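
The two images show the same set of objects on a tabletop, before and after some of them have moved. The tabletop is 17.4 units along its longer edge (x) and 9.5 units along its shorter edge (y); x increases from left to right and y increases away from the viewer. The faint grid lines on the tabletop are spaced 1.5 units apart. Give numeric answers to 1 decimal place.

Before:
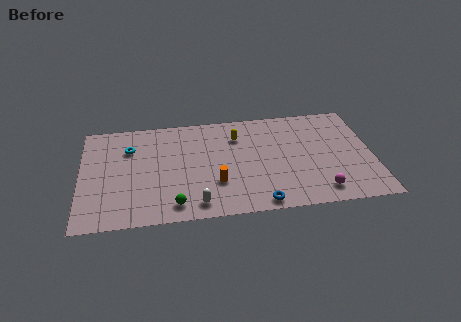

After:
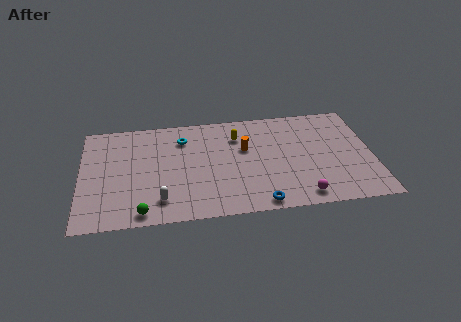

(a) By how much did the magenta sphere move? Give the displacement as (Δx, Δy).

(-1.1, -0.3)

The magenta sphere was at about (14.1, 1.5) and moved to about (13.0, 1.2).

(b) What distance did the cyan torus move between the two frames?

3.2

The cyan torus moved from about (2.9, 6.8) to (6.1, 7.3), a distance of √(3.2² + 0.5²) ≈ 3.2.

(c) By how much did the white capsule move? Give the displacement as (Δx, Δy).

(-2.1, 0.6)

From the two frames, the white capsule sits at roughly (6.8, 1.3) before and (4.7, 1.9) after.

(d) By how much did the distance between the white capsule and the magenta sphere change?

+1.0

They were about 7.3 units apart before and 8.3 after — 1.0 units further apart.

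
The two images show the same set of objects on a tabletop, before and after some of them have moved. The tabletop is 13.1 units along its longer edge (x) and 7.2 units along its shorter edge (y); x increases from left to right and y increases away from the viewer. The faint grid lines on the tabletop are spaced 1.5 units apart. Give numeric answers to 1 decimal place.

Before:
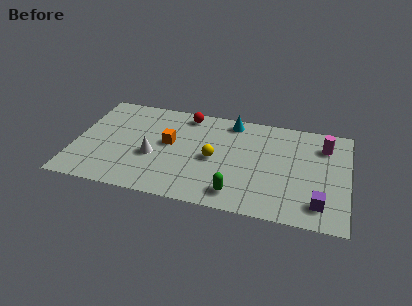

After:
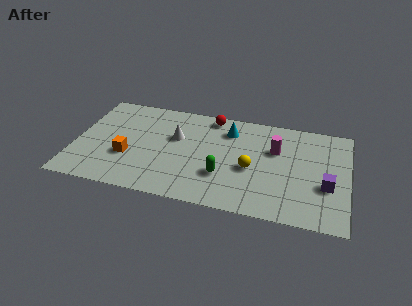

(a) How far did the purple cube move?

1.3

The purple cube moved from about (11.8, 1.4) to (12.1, 2.7), a distance of √(0.3² + 1.3²) ≈ 1.3.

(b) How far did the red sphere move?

1.2

From (5.2, 6.3) to (6.4, 6.4), the red sphere covered √(1.2² + 0.1²) ≈ 1.2 units.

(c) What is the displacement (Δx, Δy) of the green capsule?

(-0.7, 1.1)

The green capsule started near (7.9, 1.2) and ended near (7.2, 2.3).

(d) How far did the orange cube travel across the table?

2.4

The orange cube was near (4.5, 4.0) before and (2.6, 2.6) after, so it travelled √(1.9² + 1.4²) ≈ 2.4 units.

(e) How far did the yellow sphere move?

1.8

From (6.7, 3.4) to (8.5, 3.1), the yellow sphere covered √(1.8² + 0.3²) ≈ 1.8 units.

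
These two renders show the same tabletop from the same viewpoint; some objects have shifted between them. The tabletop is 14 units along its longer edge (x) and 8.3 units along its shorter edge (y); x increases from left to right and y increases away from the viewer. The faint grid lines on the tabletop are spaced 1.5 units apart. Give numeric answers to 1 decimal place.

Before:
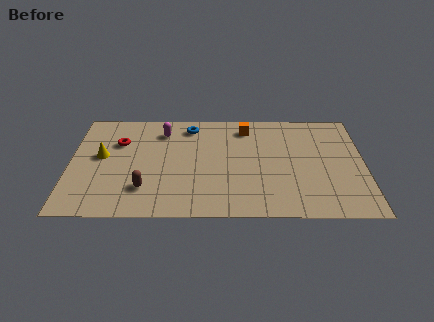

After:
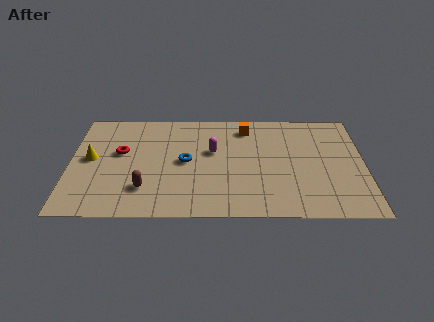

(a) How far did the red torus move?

0.8

The red torus was near (2.3, 5.7) before and (2.4, 4.9) after, so it travelled √(0.1² + 0.8²) ≈ 0.8 units.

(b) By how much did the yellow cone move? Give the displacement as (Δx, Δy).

(-0.5, -0.2)

The yellow cone started near (1.5, 4.6) and ended near (1.0, 4.4).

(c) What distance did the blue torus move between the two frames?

2.8

The blue torus was near (5.7, 7.0) before and (5.5, 4.2) after, so it travelled √(0.2² + 2.8²) ≈ 2.8 units.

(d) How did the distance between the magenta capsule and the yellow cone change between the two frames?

+2.3

The distance was about 3.5 in the first image and 5.8 in the second, so they moved 2.3 units further apart.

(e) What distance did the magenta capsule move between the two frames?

2.9

From (4.4, 6.6) to (6.8, 5.0), the magenta capsule covered √(2.4² + 1.6²) ≈ 2.9 units.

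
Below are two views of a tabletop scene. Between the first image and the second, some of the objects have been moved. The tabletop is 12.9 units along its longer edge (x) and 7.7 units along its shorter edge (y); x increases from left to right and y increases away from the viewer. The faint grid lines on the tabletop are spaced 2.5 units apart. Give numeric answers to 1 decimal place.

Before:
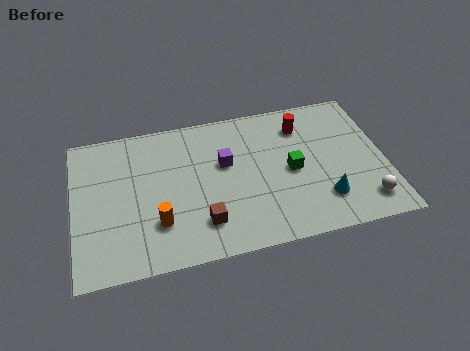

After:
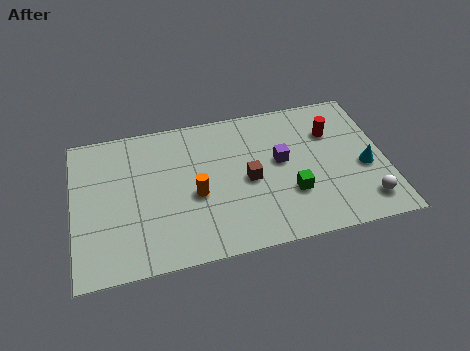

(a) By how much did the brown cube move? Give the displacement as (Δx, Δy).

(2.0, 1.8)

From the two frames, the brown cube sits at roughly (5.2, 1.8) before and (7.2, 3.6) after.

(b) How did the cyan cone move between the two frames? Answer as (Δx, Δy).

(1.8, 1.3)

The cyan cone was at about (10.2, 1.9) and moved to about (12.0, 3.2).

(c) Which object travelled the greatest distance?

the brown cube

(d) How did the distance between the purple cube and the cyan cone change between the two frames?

-1.2

Before: roughly 4.8 units apart; after: 3.6. That's 1.2 units closer together.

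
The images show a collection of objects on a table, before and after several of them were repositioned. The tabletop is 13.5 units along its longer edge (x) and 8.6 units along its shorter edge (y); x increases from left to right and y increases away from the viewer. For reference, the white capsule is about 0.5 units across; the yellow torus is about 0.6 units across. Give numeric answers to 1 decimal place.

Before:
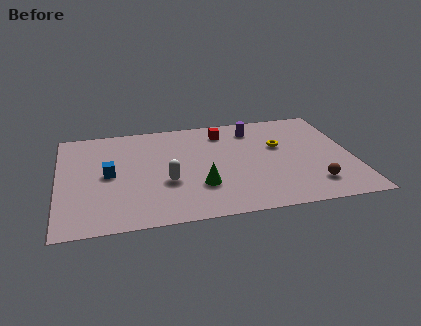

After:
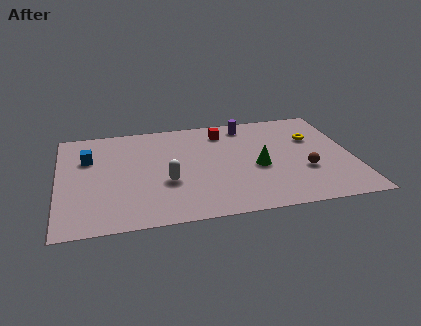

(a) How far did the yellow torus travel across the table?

1.6

The yellow torus moved from about (10.2, 5.3) to (11.8, 5.7), a distance of √(1.6² + 0.4²) ≈ 1.6.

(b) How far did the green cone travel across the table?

2.9

The green cone moved from about (6.4, 2.6) to (9.1, 3.7), a distance of √(2.7² + 1.1²) ≈ 2.9.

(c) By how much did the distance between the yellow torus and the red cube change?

+1.3

The distance was about 3.0 in the first image and 4.3 in the second, so they moved 1.3 units further apart.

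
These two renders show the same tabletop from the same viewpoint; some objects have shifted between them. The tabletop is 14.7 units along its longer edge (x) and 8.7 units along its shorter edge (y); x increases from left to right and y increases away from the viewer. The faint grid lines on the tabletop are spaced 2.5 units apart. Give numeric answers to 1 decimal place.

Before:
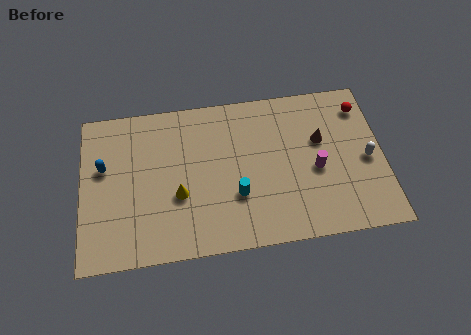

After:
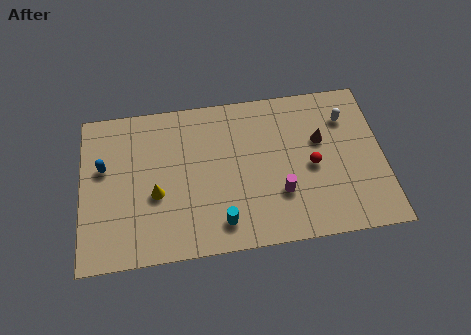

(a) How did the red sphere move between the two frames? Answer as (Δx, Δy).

(-2.6, -3.0)

From the two frames, the red sphere sits at roughly (13.8, 7.0) before and (11.2, 4.0) after.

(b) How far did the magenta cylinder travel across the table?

2.1

From (11.4, 3.8) to (9.6, 2.7), the magenta cylinder covered √(1.8² + 1.1²) ≈ 2.1 units.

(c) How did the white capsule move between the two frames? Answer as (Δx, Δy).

(-0.9, 2.5)

The white capsule started near (13.9, 4.0) and ended near (13.0, 6.5).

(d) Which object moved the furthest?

the red sphere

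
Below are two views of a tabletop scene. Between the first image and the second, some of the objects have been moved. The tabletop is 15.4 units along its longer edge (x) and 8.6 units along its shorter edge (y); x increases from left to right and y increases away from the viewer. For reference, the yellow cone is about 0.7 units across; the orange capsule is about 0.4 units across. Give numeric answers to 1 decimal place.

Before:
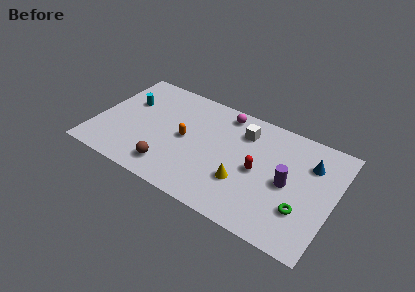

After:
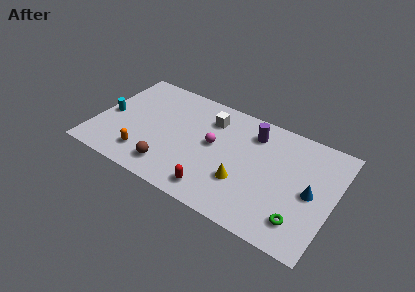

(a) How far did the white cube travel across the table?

2.2

The white cube was near (9.3, 6.6) before and (7.1, 6.6) after, so it travelled √(2.2² + 0.0²) ≈ 2.2 units.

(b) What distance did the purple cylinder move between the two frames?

3.7

The purple cylinder moved from about (12.5, 4.1) to (9.9, 6.8), a distance of √(2.6² + 2.7²) ≈ 3.7.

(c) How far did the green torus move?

0.8

The green torus was near (13.6, 2.6) before and (13.6, 1.8) after, so it travelled √(0.0² + 0.8²) ≈ 0.8 units.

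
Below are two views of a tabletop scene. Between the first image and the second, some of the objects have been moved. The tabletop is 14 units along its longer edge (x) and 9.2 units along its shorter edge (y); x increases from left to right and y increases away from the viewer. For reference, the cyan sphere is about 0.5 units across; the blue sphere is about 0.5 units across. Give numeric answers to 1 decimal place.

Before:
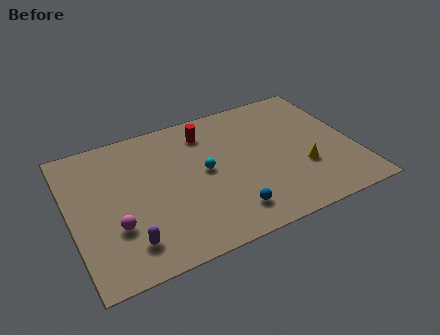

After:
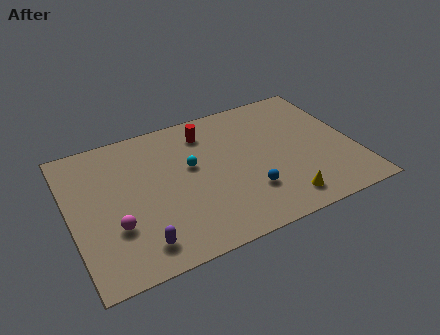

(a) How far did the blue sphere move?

1.4

The blue sphere moved from about (7.4, 1.7) to (8.5, 2.6), a distance of √(1.1² + 0.9²) ≈ 1.4.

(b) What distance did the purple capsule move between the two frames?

0.6

From (2.5, 1.8) to (3.0, 1.5), the purple capsule covered √(0.5² + 0.3²) ≈ 0.6 units.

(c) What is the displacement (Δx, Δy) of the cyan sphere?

(-0.6, 0.6)

The cyan sphere started near (6.6, 4.8) and ended near (6.0, 5.4).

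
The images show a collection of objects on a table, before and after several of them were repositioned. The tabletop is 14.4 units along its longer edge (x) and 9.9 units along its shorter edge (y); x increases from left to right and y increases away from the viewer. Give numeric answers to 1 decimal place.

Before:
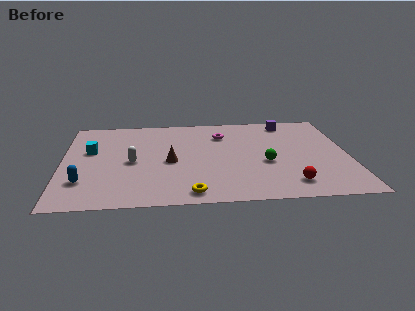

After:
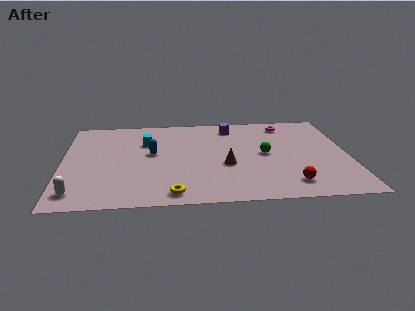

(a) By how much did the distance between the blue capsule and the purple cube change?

-7.0

They were about 12.0 units apart before and 5.0 after — 7.0 units closer together.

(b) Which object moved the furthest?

the blue capsule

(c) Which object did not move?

the red sphere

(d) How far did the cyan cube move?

2.9

From (1.4, 6.0) to (4.2, 6.8), the cyan cube covered √(2.8² + 0.8²) ≈ 2.9 units.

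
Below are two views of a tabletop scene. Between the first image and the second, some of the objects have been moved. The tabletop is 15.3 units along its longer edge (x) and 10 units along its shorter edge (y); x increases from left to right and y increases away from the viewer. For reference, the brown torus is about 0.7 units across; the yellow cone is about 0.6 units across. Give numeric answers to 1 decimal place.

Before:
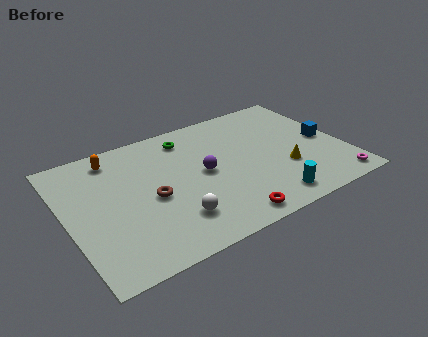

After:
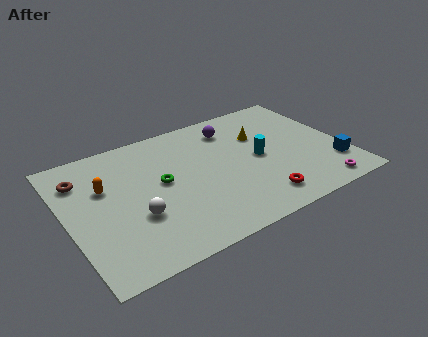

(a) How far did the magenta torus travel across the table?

1.0

The magenta torus was near (14.3, 1.1) before and (13.3, 1.1) after, so it travelled √(1.0² + 0.0²) ≈ 1.0 units.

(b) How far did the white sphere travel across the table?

2.2

The white sphere was near (5.4, 2.4) before and (3.5, 3.5) after, so it travelled √(1.9² + 1.1²) ≈ 2.2 units.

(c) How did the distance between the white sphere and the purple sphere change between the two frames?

+4.2

The distance was about 3.4 in the first image and 7.6 in the second, so they moved 4.2 units further apart.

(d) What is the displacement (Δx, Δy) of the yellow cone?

(-0.8, 3.3)

The yellow cone was at about (11.8, 3.4) and moved to about (11.0, 6.7).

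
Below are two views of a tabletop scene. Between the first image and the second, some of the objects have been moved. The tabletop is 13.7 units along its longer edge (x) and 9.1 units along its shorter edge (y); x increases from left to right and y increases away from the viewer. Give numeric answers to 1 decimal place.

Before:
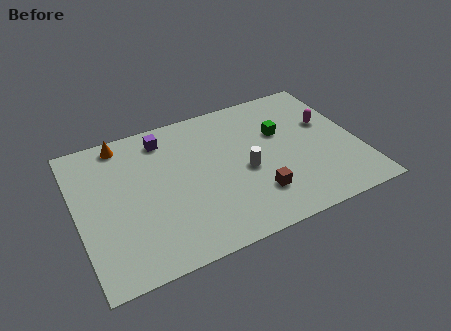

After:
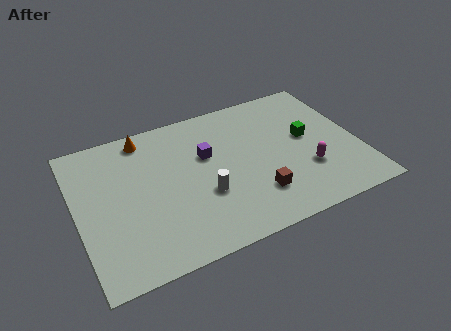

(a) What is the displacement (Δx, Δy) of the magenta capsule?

(-1.4, -2.7)

The magenta capsule was at about (12.4, 5.6) and moved to about (11.0, 2.9).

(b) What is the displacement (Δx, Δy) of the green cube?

(1.2, -0.8)

From the two frames, the green cube sits at roughly (10.1, 5.8) before and (11.3, 5.0) after.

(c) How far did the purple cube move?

2.7

The purple cube moved from about (4.5, 7.6) to (6.4, 5.7), a distance of √(1.9² + 1.9²) ≈ 2.7.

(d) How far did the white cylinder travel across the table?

2.2

The white cylinder was near (8.1, 4.0) before and (6.0, 3.3) after, so it travelled √(2.1² + 0.7²) ≈ 2.2 units.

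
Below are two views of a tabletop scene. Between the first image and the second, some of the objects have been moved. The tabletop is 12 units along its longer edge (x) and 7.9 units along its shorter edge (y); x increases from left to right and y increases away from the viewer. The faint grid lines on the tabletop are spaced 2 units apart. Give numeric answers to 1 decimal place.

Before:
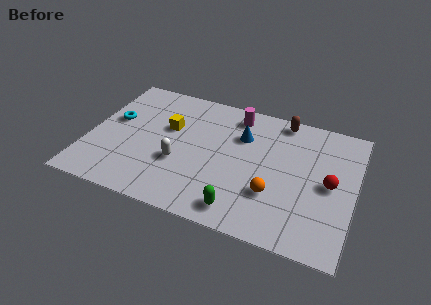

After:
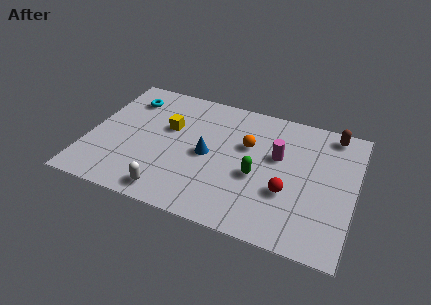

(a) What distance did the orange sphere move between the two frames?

2.9

From (8.5, 2.5) to (7.1, 5.0), the orange sphere covered √(1.4² + 2.5²) ≈ 2.9 units.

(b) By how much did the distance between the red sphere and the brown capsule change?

+0.5

The distance was about 4.0 in the first image and 4.5 in the second, so they moved 0.5 units further apart.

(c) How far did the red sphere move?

2.1

The red sphere moved from about (10.9, 3.9) to (9.1, 2.8), a distance of √(1.8² + 1.1²) ≈ 2.1.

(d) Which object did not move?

the yellow cube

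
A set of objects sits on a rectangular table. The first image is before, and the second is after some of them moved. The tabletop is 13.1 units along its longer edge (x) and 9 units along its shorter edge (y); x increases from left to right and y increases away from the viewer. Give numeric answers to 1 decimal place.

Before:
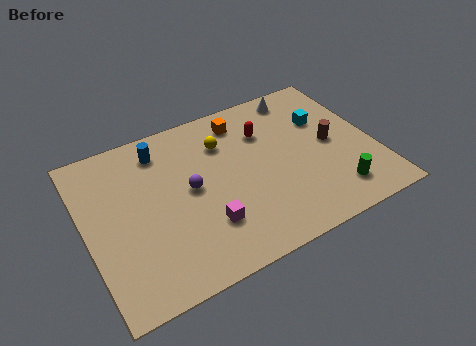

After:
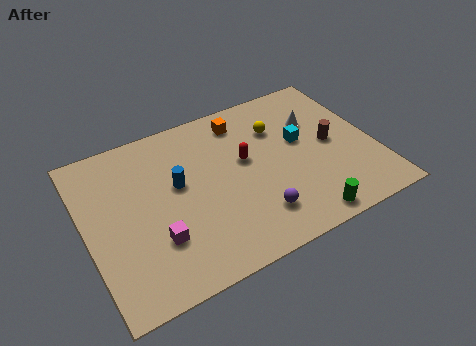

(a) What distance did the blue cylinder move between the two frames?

2.3

The blue cylinder was near (3.7, 7.4) before and (4.2, 5.2) after, so it travelled √(0.5² + 2.2²) ≈ 2.3 units.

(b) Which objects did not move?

the brown cylinder and the orange cube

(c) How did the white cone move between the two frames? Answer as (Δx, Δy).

(0.4, -1.8)

From the two frames, the white cone sits at roughly (10.3, 7.9) before and (10.7, 6.1) after.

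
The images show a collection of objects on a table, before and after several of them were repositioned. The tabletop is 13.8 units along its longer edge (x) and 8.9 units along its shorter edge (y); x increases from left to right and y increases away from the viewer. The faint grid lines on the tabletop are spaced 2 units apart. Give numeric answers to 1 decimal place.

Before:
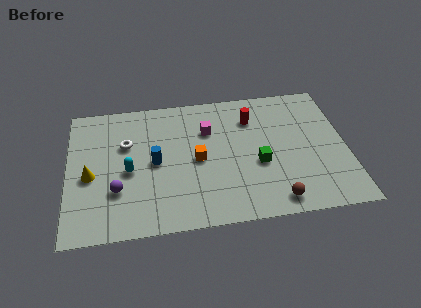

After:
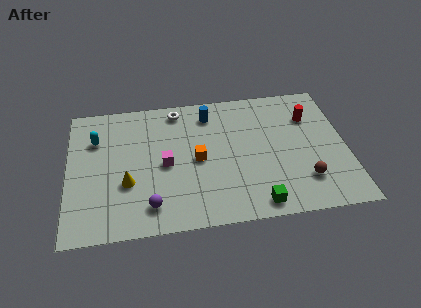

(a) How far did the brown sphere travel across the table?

1.9

From (10.1, 1.1) to (11.6, 2.2), the brown sphere covered √(1.5² + 1.1²) ≈ 1.9 units.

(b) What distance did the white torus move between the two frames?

3.3

From (2.9, 5.8) to (5.5, 7.8), the white torus covered √(2.6² + 2.0²) ≈ 3.3 units.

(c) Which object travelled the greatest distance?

the blue cylinder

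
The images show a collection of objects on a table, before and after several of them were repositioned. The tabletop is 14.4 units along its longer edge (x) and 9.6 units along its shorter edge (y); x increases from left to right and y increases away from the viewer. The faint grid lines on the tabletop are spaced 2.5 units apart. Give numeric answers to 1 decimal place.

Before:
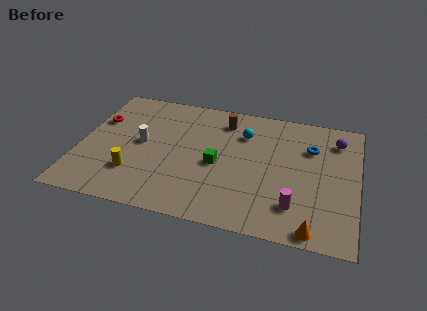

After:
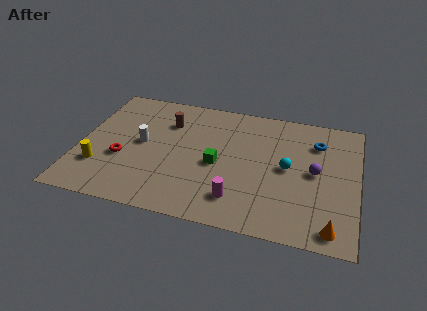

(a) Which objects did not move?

the green cube and the white cylinder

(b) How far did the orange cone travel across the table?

0.9

The orange cone was near (12.3, 0.8) before and (13.2, 1.1) after, so it travelled √(0.9² + 0.3²) ≈ 0.9 units.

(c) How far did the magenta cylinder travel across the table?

2.9

The magenta cylinder was near (11.3, 2.2) before and (8.4, 2.0) after, so it travelled √(2.9² + 0.2²) ≈ 2.9 units.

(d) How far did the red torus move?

3.1

The red torus was near (0.8, 6.3) before and (2.3, 3.6) after, so it travelled √(1.5² + 2.7²) ≈ 3.1 units.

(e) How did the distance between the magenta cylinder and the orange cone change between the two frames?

+3.2

The distance was about 1.7 in the first image and 4.9 in the second, so they moved 3.2 units further apart.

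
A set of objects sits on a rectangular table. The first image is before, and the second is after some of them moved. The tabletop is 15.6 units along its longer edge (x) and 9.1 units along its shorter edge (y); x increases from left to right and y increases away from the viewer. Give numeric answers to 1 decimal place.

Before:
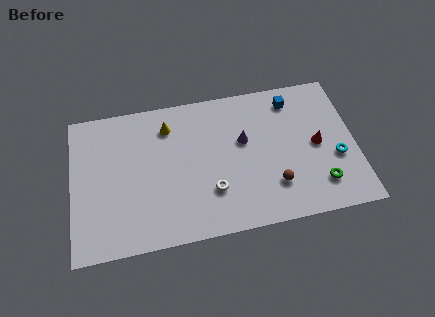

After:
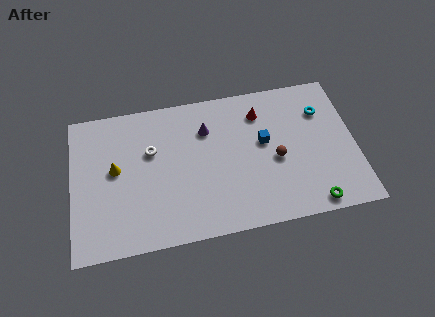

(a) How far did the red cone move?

4.0

From (13.5, 4.5) to (10.5, 7.1), the red cone covered √(3.0² + 2.6²) ≈ 4.0 units.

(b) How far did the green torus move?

1.2

The green torus moved from about (13.5, 2.0) to (13.0, 0.9), a distance of √(0.5² + 1.1²) ≈ 1.2.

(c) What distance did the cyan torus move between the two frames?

3.2

The cyan torus was near (14.5, 3.5) before and (13.9, 6.6) after, so it travelled √(0.6² + 3.1²) ≈ 3.2 units.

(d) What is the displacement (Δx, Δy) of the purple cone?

(-2.0, 1.1)

From the two frames, the purple cone sits at roughly (9.5, 5.5) before and (7.5, 6.6) after.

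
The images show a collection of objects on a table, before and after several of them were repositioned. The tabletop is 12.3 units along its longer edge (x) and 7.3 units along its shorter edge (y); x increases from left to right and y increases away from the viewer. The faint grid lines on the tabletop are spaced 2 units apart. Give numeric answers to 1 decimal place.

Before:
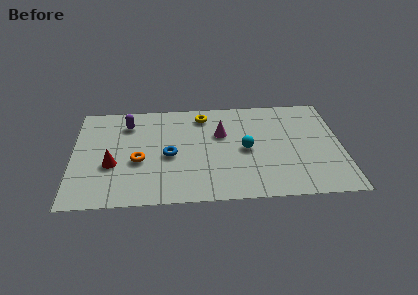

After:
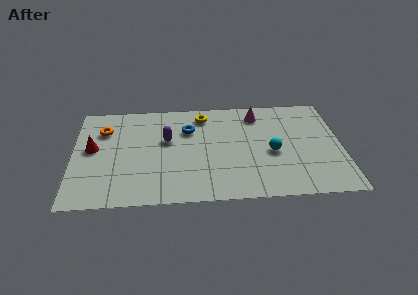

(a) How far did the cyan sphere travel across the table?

1.2

The cyan sphere was near (7.9, 3.5) before and (9.1, 3.2) after, so it travelled √(1.2² + 0.3²) ≈ 1.2 units.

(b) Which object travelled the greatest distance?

the orange torus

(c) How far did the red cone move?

1.5

The red cone was near (1.8, 2.8) before and (0.9, 4.0) after, so it travelled √(0.9² + 1.2²) ≈ 1.5 units.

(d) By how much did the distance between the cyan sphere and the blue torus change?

+0.7

They were about 3.5 units apart before and 4.2 after — 0.7 units further apart.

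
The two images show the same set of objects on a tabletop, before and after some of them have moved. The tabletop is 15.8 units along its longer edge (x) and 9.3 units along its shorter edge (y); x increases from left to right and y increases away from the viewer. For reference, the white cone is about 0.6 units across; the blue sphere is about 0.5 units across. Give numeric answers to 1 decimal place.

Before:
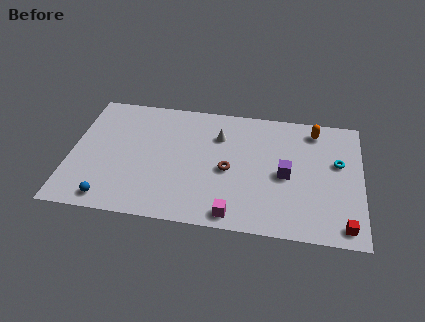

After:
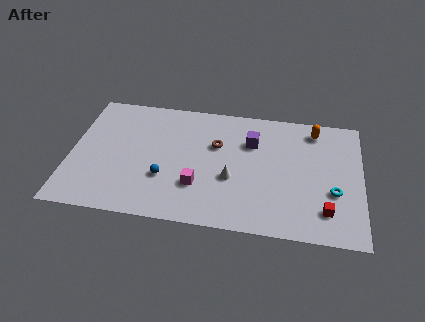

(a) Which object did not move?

the orange capsule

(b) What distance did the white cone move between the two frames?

3.2

From (8.0, 6.7) to (8.8, 3.6), the white cone covered √(0.8² + 3.1²) ≈ 3.2 units.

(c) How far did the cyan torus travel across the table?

2.2

The cyan torus was near (14.5, 5.6) before and (14.3, 3.4) after, so it travelled √(0.2² + 2.2²) ≈ 2.2 units.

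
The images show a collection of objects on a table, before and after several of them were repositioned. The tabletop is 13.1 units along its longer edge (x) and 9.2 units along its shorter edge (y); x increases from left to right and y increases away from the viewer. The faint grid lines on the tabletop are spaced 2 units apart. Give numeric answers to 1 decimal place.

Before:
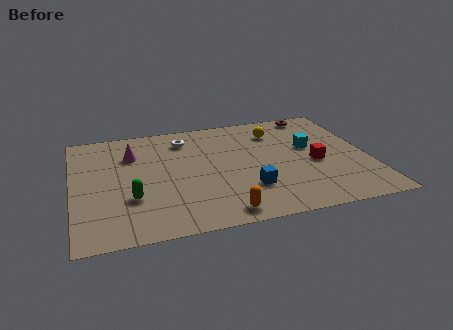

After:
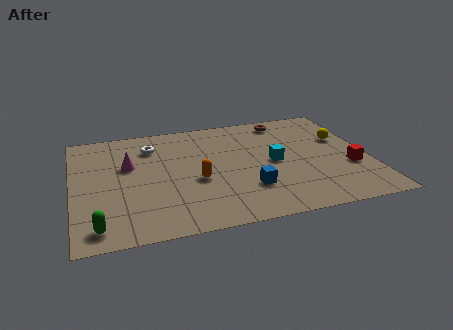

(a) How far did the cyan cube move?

1.9

The cyan cube moved from about (10.6, 5.4) to (8.9, 4.5), a distance of √(1.7² + 0.9²) ≈ 1.9.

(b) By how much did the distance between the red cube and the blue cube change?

+1.3

They were about 3.4 units apart before and 4.7 after — 1.3 units further apart.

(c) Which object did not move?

the blue cube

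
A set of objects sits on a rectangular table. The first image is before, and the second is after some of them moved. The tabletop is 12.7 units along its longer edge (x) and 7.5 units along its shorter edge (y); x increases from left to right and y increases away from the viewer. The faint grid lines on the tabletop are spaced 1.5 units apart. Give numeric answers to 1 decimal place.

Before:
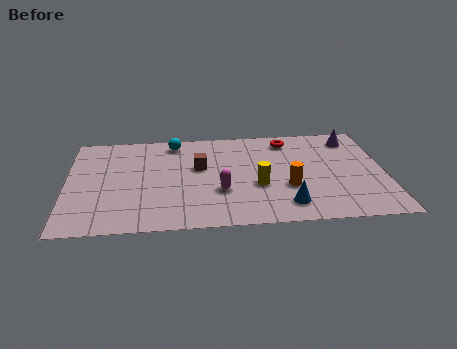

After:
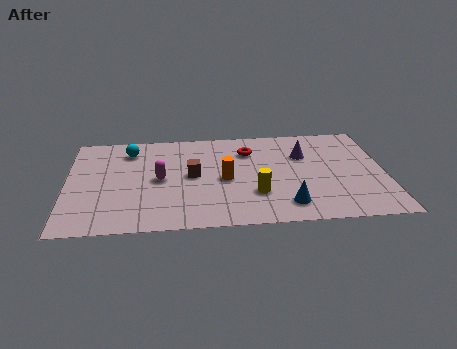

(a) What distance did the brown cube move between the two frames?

0.7

The brown cube was near (5.3, 4.5) before and (5.0, 3.9) after, so it travelled √(0.3² + 0.6²) ≈ 0.7 units.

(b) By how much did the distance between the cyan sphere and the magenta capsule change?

-1.7

Before: roughly 4.3 units apart; after: 2.6. That's 1.7 units closer together.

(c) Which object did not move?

the blue cone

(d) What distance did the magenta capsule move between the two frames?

2.6

The magenta capsule was near (6.1, 2.6) before and (3.7, 3.7) after, so it travelled √(2.4² + 1.1²) ≈ 2.6 units.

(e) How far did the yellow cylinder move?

0.6

From (7.6, 2.9) to (7.5, 2.3), the yellow cylinder covered √(0.1² + 0.6²) ≈ 0.6 units.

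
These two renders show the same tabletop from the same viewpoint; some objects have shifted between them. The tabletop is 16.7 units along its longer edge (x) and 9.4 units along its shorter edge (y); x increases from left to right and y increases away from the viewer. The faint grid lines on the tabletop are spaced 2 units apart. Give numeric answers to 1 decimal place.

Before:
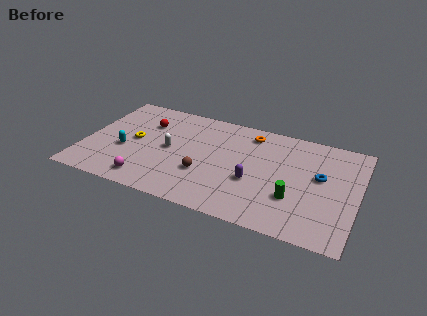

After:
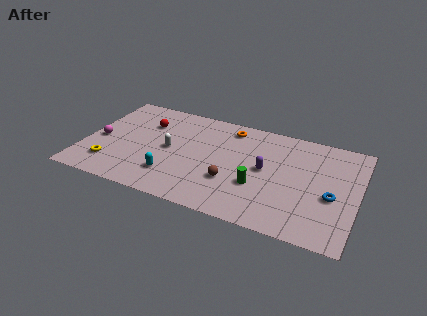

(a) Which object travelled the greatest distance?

the magenta sphere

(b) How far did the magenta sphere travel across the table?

4.3

The magenta sphere was near (4.2, 1.4) before and (0.9, 4.2) after, so it travelled √(3.3² + 2.8²) ≈ 4.3 units.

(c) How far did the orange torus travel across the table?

1.3

The orange torus moved from about (9.9, 7.9) to (8.6, 8.0), a distance of √(1.3² + 0.1²) ≈ 1.3.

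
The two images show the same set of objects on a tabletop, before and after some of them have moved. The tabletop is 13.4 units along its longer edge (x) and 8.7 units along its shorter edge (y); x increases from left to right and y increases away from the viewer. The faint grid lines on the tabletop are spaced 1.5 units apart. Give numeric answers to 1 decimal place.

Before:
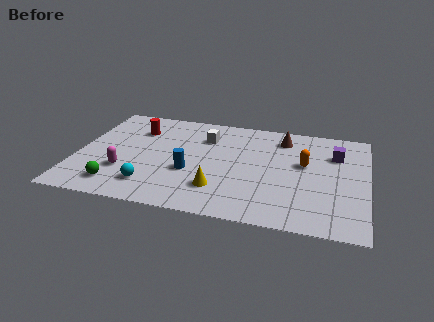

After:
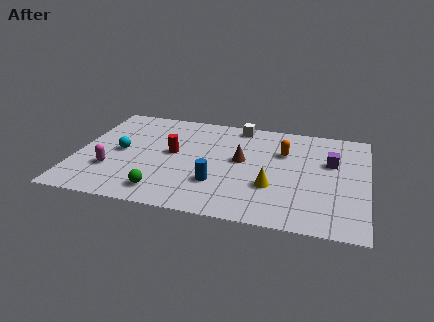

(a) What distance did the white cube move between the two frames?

2.1

The white cube moved from about (5.8, 6.4) to (7.3, 7.8), a distance of √(1.5² + 1.4²) ≈ 2.1.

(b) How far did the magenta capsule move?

0.6

The magenta capsule moved from about (2.3, 2.7) to (1.7, 2.7), a distance of √(0.6² + 0.0²) ≈ 0.6.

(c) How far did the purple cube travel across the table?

0.7

From (11.9, 6.2) to (11.7, 5.5), the purple cube covered √(0.2² + 0.7²) ≈ 0.7 units.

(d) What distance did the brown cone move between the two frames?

2.9

From (9.4, 7.1) to (7.6, 4.8), the brown cone covered √(1.8² + 2.3²) ≈ 2.9 units.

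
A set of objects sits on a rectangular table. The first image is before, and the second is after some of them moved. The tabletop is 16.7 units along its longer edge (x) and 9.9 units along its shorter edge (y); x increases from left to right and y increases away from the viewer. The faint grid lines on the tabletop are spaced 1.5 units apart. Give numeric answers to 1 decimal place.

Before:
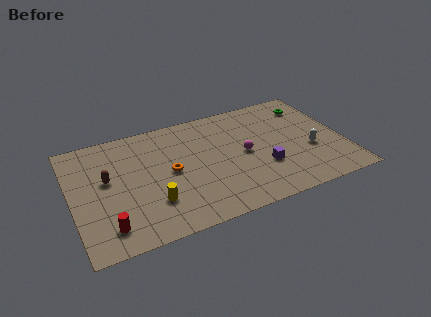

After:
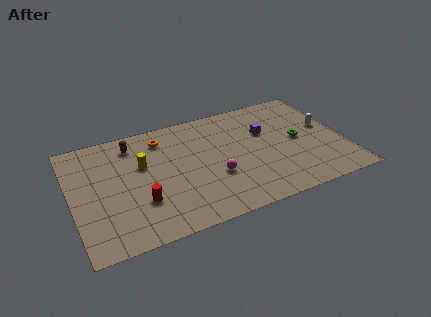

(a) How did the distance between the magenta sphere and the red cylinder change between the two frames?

-4.6

They were about 9.2 units apart before and 4.6 after — 4.6 units closer together.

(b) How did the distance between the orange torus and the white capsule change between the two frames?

+1.6

They were about 8.7 units apart before and 10.3 after — 1.6 units further apart.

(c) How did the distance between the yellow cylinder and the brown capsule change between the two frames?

-1.8

Before: roughly 3.8 units apart; after: 2.0. That's 1.8 units closer together.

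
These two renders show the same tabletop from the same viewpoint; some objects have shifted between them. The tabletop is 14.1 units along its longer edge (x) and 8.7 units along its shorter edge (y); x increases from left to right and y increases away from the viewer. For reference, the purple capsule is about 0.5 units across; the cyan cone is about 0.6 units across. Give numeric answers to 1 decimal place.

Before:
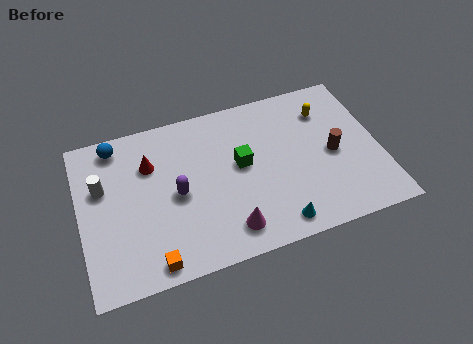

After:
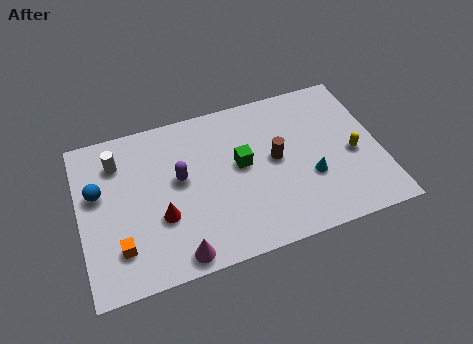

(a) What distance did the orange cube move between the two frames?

1.8

The orange cube moved from about (3.1, 0.9) to (1.7, 2.1), a distance of √(1.4² + 1.2²) ≈ 1.8.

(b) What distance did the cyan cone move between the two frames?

2.7

The cyan cone moved from about (8.9, 1.1) to (10.7, 3.1), a distance of √(1.8² + 2.0²) ≈ 2.7.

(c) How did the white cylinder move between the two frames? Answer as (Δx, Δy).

(0.8, 1.2)

From the two frames, the white cylinder sits at roughly (1.1, 5.5) before and (1.9, 6.7) after.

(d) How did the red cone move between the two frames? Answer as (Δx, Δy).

(0.3, -3.0)

The red cone started near (3.4, 6.1) and ended near (3.7, 3.1).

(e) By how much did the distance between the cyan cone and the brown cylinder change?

-2.1

Before: roughly 4.2 units apart; after: 2.1. That's 2.1 units closer together.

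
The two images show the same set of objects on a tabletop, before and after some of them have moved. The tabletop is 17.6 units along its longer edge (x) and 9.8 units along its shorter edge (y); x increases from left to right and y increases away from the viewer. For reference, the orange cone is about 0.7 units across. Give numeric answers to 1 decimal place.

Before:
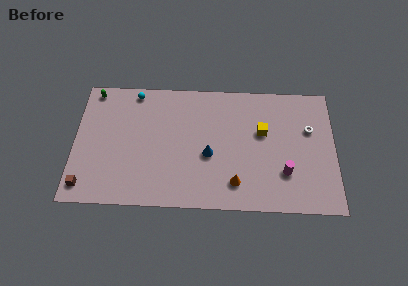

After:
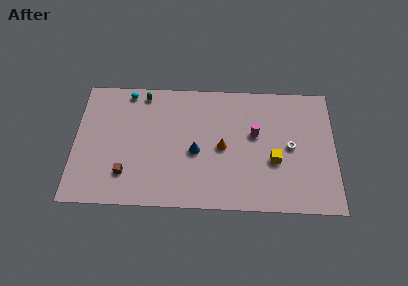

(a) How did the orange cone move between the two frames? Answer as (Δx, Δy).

(-0.9, 2.7)

The orange cone started near (10.9, 2.0) and ended near (10.0, 4.7).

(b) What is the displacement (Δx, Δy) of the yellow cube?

(0.8, -2.2)

From the two frames, the yellow cube sits at roughly (12.7, 6.0) before and (13.5, 3.8) after.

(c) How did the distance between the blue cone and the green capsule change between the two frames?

-3.5

Before: roughly 9.2 units apart; after: 5.7. That's 3.5 units closer together.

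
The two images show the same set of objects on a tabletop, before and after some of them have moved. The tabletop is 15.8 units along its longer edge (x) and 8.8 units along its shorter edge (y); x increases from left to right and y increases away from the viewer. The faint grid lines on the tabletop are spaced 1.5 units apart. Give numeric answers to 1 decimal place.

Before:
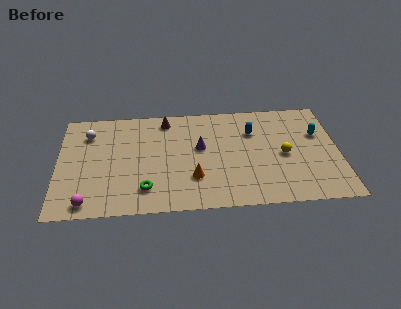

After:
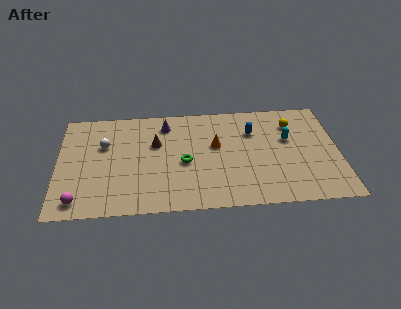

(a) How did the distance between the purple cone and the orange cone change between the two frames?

+0.9

Before: roughly 2.5 units apart; after: 3.4. That's 0.9 units further apart.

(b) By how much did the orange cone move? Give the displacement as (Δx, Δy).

(1.3, 2.6)

The orange cone started near (7.6, 2.6) and ended near (8.9, 5.2).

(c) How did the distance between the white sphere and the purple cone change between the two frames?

-2.7

Before: roughly 6.5 units apart; after: 3.8. That's 2.7 units closer together.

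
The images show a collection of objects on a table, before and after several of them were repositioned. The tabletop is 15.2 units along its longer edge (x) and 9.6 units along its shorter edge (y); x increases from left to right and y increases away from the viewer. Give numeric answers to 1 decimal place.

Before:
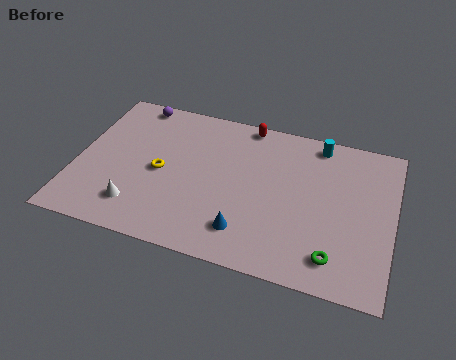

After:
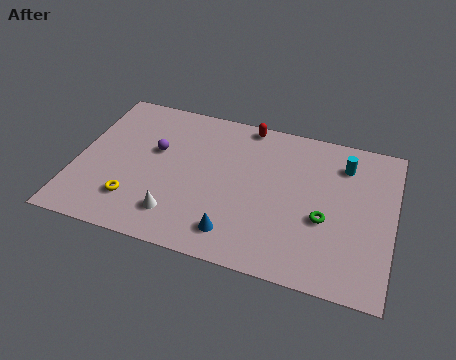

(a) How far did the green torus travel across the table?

2.2

The green torus was near (12.6, 1.7) before and (12.0, 3.8) after, so it travelled √(0.6² + 2.1²) ≈ 2.2 units.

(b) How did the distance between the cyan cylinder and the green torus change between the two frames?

-3.1

They were about 6.9 units apart before and 3.8 after — 3.1 units closer together.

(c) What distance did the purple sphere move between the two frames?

3.2

From (2.4, 8.7) to (3.7, 5.8), the purple sphere covered √(1.3² + 2.9²) ≈ 3.2 units.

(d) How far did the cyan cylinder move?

1.6

The cyan cylinder moved from about (11.4, 8.5) to (12.7, 7.5), a distance of √(1.3² + 1.0²) ≈ 1.6.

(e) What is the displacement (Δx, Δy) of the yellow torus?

(-1.1, -2.2)

The yellow torus started near (4.1, 4.5) and ended near (3.0, 2.3).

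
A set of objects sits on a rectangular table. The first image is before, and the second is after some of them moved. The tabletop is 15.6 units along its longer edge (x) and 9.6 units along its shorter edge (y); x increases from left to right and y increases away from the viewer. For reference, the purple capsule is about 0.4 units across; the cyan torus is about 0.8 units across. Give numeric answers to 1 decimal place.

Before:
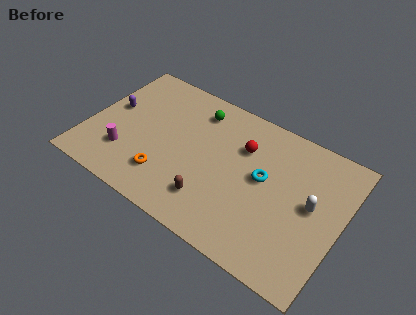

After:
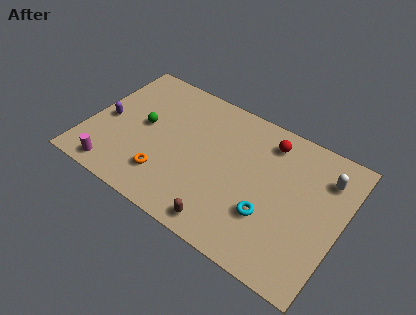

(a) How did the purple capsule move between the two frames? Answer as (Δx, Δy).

(-0.1, -1.0)

The purple capsule was at about (1.2, 5.4) and moved to about (1.1, 4.4).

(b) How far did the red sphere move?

1.8

The red sphere moved from about (9.3, 6.7) to (10.7, 7.9), a distance of √(1.4² + 1.2²) ≈ 1.8.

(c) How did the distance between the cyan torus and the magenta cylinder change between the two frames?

+0.9

Before: roughly 8.6 units apart; after: 9.5. That's 0.9 units further apart.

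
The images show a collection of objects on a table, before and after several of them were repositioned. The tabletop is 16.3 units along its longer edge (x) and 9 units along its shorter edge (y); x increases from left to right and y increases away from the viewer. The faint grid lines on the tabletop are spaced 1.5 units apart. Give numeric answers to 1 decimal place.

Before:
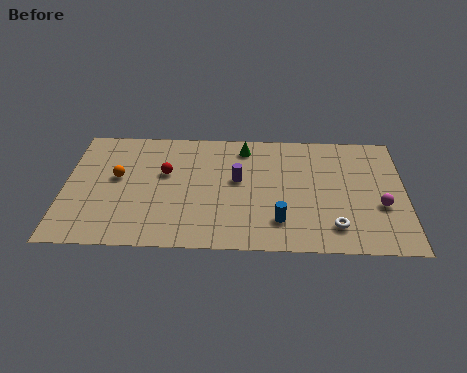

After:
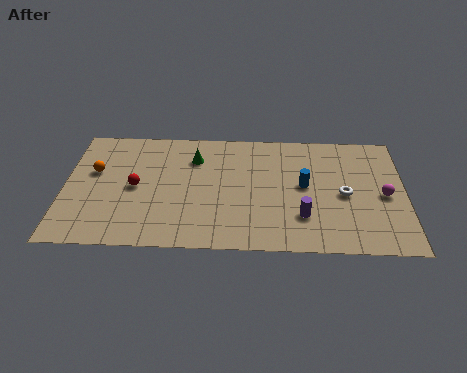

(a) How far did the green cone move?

2.6

From (8.6, 7.6) to (6.2, 6.7), the green cone covered √(2.4² + 0.9²) ≈ 2.6 units.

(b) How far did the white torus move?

2.5

From (12.9, 1.8) to (13.4, 4.2), the white torus covered √(0.5² + 2.4²) ≈ 2.5 units.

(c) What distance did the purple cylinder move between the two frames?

4.0

The purple cylinder was near (8.3, 5.1) before and (11.4, 2.5) after, so it travelled √(3.1² + 2.6²) ≈ 4.0 units.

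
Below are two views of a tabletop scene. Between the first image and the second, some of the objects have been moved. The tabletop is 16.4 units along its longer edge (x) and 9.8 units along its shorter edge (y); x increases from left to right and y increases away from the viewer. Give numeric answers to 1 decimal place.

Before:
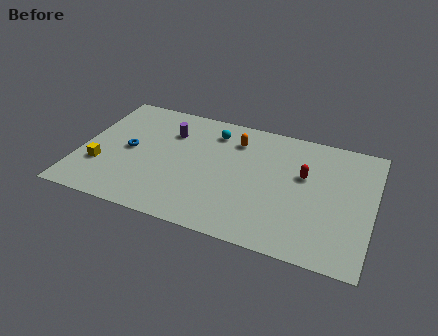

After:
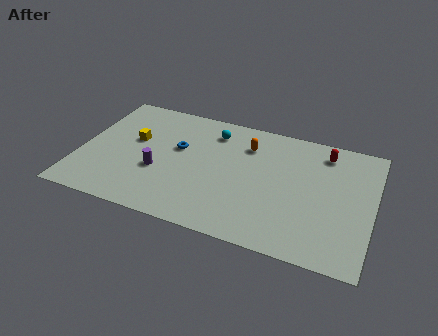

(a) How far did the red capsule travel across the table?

2.4

The red capsule was near (12.5, 6.0) before and (13.5, 8.2) after, so it travelled √(1.0² + 2.2²) ≈ 2.4 units.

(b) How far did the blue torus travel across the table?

2.9

From (2.7, 4.9) to (5.4, 5.9), the blue torus covered √(2.7² + 1.0²) ≈ 2.9 units.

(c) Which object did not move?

the cyan sphere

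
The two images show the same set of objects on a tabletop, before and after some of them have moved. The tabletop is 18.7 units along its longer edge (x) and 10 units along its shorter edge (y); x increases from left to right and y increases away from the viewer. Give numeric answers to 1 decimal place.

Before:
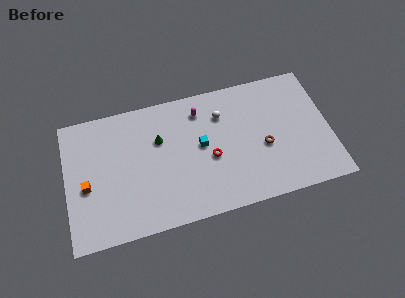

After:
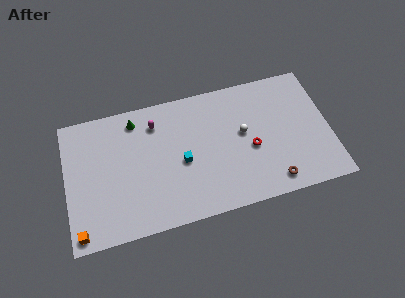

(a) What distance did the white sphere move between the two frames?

2.3

From (11.2, 7.4) to (12.6, 5.6), the white sphere covered √(1.4² + 1.8²) ≈ 2.3 units.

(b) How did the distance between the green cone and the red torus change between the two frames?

+4.8

Before: roughly 4.2 units apart; after: 9.0. That's 4.8 units further apart.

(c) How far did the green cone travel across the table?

2.5

The green cone moved from about (6.7, 6.6) to (5.1, 8.5), a distance of √(1.6² + 1.9²) ≈ 2.5.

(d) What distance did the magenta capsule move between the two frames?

3.2

The magenta capsule was near (9.7, 8.1) before and (6.5, 7.9) after, so it travelled √(3.2² + 0.2²) ≈ 3.2 units.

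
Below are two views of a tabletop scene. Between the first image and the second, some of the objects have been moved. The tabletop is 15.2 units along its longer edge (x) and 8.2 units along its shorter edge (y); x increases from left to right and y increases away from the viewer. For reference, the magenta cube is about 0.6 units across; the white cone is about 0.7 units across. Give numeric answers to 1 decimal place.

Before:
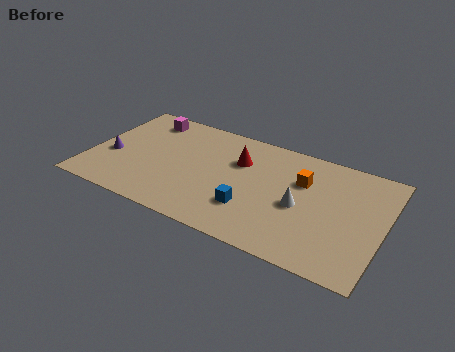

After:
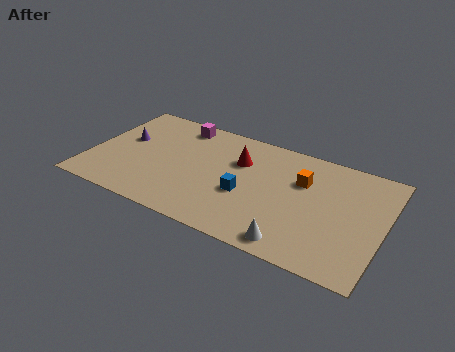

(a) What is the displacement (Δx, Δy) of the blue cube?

(-0.4, 0.9)

The blue cube was at about (8.6, 2.4) and moved to about (8.2, 3.3).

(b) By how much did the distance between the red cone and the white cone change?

+1.8

They were about 3.9 units apart before and 5.7 after — 1.8 units further apart.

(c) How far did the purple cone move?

1.6

The purple cone moved from about (1.1, 3.3) to (1.6, 4.8), a distance of √(0.5² + 1.5²) ≈ 1.6.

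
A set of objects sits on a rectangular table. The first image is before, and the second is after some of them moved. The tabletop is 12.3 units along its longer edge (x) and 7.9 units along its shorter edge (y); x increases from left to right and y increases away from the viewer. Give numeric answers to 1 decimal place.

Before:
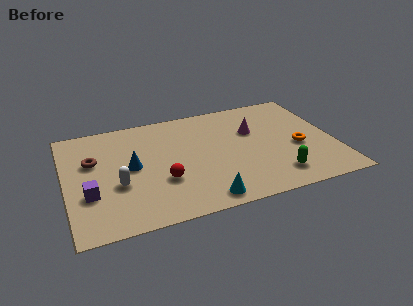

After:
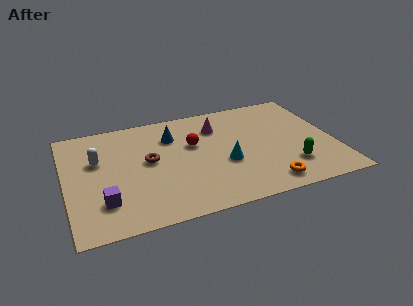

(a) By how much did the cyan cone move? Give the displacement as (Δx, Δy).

(1.2, 2.2)

The cyan cone was at about (6.0, 0.9) and moved to about (7.2, 3.1).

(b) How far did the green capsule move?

0.9

The green capsule moved from about (9.4, 1.5) to (10.1, 2.0), a distance of √(0.7² + 0.5²) ≈ 0.9.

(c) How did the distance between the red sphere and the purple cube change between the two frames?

+1.9

Before: roughly 3.3 units apart; after: 5.2. That's 1.9 units further apart.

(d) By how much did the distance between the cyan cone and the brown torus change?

-2.6

The distance was about 6.2 in the first image and 3.6 in the second, so they moved 2.6 units closer together.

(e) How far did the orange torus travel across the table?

2.8

The orange torus moved from about (10.6, 3.3) to (8.9, 1.1), a distance of √(1.7² + 2.2²) ≈ 2.8.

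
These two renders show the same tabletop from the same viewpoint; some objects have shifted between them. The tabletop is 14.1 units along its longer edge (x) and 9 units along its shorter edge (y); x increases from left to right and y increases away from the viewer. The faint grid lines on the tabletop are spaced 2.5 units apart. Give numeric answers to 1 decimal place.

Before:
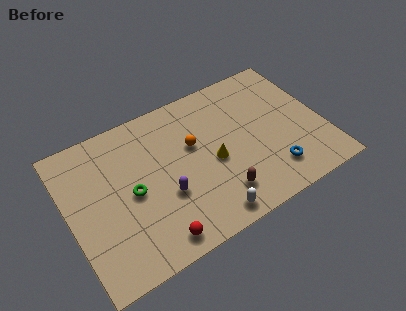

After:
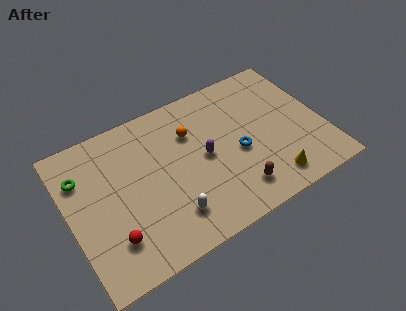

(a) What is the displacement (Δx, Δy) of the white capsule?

(-1.9, 1.0)

The white capsule was at about (7.1, 1.0) and moved to about (5.2, 2.0).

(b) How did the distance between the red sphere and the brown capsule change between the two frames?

+3.0

They were about 3.8 units apart before and 6.8 after — 3.0 units further apart.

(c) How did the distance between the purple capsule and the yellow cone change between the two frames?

+1.6

They were about 2.9 units apart before and 4.5 after — 1.6 units further apart.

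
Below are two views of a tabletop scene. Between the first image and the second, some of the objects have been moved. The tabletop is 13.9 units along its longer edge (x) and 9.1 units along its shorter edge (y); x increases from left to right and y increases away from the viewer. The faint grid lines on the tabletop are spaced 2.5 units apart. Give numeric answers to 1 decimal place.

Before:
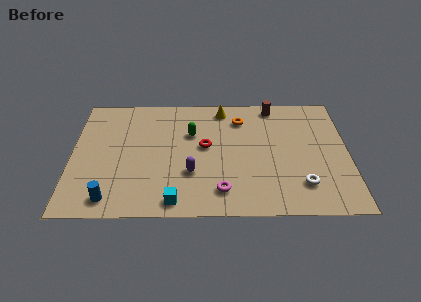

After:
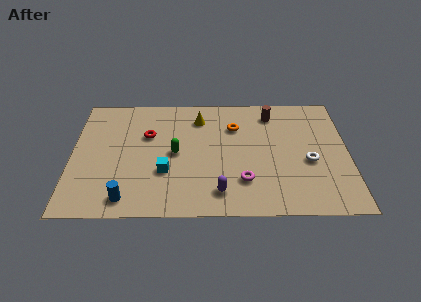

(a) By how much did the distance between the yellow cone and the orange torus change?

+0.7

The distance was about 1.2 in the first image and 1.9 in the second, so they moved 0.7 units further apart.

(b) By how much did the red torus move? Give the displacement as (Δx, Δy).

(-2.9, 0.9)

The red torus started near (6.7, 5.0) and ended near (3.8, 5.9).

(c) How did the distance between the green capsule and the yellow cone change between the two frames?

+0.5

The distance was about 2.5 in the first image and 3.0 in the second, so they moved 0.5 units further apart.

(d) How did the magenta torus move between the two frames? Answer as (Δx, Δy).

(1.1, 0.7)

From the two frames, the magenta torus sits at roughly (7.5, 1.7) before and (8.6, 2.4) after.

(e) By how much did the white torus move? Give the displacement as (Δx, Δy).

(0.4, 1.7)

The white torus started near (11.5, 2.1) and ended near (11.9, 3.8).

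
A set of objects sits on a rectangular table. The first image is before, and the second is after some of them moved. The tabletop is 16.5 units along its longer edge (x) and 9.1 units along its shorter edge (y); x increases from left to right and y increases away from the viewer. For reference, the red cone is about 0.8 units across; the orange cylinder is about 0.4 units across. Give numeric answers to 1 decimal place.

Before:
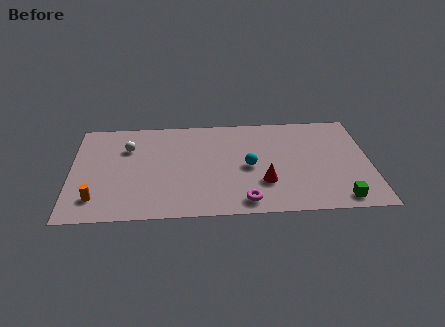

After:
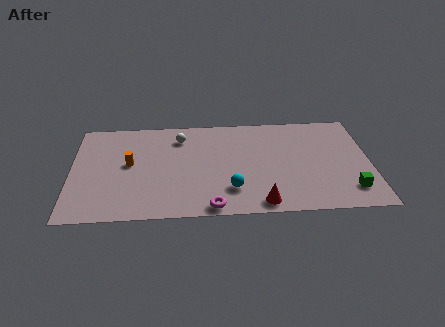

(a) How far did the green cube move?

1.0

From (14.7, 1.1) to (15.3, 1.9), the green cube covered √(0.6² + 0.8²) ≈ 1.0 units.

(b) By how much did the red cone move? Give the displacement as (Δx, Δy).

(-0.2, -1.8)

From the two frames, the red cone sits at roughly (10.6, 2.8) before and (10.4, 1.0) after.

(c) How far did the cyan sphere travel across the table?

2.2

From (9.8, 4.3) to (8.8, 2.3), the cyan sphere covered √(1.0² + 2.0²) ≈ 2.2 units.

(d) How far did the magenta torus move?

1.8

From (9.5, 1.2) to (7.7, 0.8), the magenta torus covered √(1.8² + 0.4²) ≈ 1.8 units.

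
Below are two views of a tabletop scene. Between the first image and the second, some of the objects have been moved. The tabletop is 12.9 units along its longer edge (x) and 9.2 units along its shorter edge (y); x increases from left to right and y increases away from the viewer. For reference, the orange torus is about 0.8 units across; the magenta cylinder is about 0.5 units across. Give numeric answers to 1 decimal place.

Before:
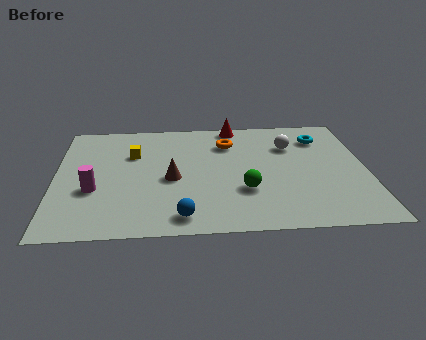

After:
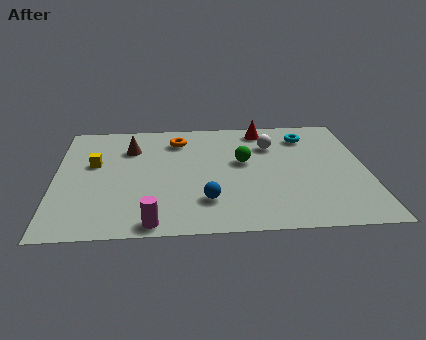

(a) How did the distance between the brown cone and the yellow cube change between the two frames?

-0.7

Before: roughly 2.6 units apart; after: 1.9. That's 0.7 units closer together.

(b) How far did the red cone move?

1.3

From (7.5, 8.4) to (8.7, 8.0), the red cone covered √(1.2² + 0.4²) ≈ 1.3 units.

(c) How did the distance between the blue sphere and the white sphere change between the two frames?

-1.9

Before: roughly 7.0 units apart; after: 5.1. That's 1.9 units closer together.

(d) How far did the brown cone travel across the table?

3.1

The brown cone was near (4.8, 4.1) before and (3.1, 6.7) after, so it travelled √(1.7² + 2.6²) ≈ 3.1 units.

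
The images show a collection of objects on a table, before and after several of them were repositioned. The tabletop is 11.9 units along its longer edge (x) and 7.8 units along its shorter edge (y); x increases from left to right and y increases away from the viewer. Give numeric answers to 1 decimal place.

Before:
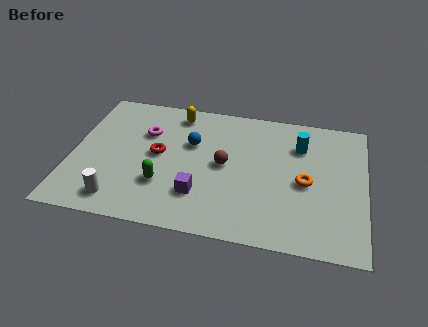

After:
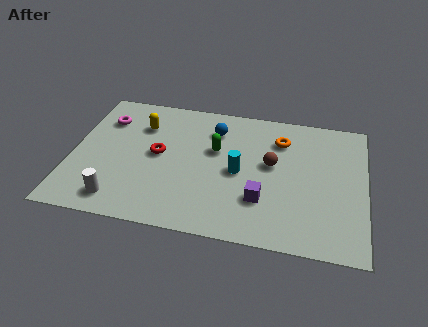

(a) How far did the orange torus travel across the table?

2.5

The orange torus moved from about (9.5, 3.6) to (8.4, 5.9), a distance of √(1.1² + 2.3²) ≈ 2.5.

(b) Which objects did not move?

the red torus and the white cylinder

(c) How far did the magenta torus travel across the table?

1.8

The magenta torus was near (2.9, 5.3) before and (1.2, 5.8) after, so it travelled √(1.7² + 0.5²) ≈ 1.8 units.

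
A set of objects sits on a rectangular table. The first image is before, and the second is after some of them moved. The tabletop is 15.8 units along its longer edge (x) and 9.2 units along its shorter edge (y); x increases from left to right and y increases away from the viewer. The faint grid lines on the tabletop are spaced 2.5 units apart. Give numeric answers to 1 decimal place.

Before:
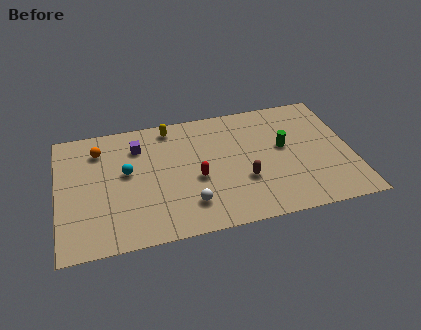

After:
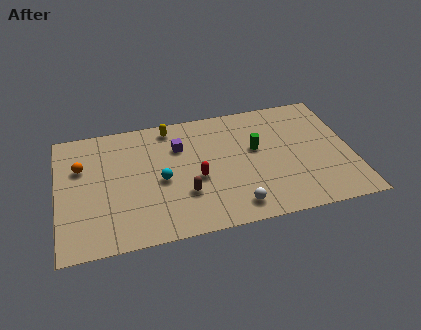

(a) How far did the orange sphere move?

1.5

From (2.3, 7.2) to (1.3, 6.1), the orange sphere covered √(1.0² + 1.1²) ≈ 1.5 units.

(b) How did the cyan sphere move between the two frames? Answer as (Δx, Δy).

(1.8, -1.0)

The cyan sphere started near (3.7, 5.2) and ended near (5.5, 4.2).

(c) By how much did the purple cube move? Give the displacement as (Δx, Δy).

(2.2, -0.5)

The purple cube was at about (4.4, 7.0) and moved to about (6.6, 6.5).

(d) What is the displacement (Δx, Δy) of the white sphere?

(2.4, -0.7)

The white sphere started near (6.9, 2.1) and ended near (9.3, 1.4).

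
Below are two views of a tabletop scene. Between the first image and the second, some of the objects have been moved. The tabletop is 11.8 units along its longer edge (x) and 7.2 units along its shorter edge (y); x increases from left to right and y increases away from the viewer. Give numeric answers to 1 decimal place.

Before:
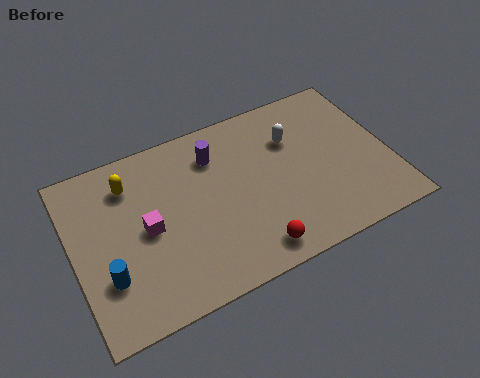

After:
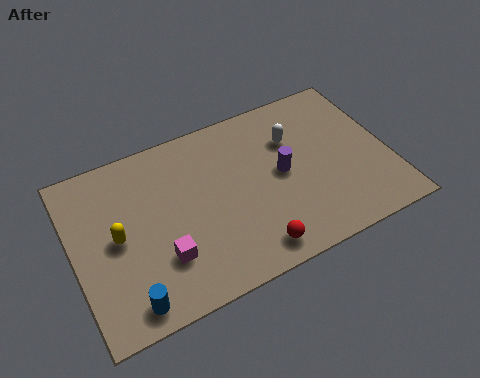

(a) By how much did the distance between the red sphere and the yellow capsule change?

-0.7

Before: roughly 6.1 units apart; after: 5.4. That's 0.7 units closer together.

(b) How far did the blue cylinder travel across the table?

1.4

From (1.1, 2.2) to (1.7, 0.9), the blue cylinder covered √(0.6² + 1.3²) ≈ 1.4 units.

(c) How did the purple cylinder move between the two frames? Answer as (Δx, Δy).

(2.3, -1.8)

From the two frames, the purple cylinder sits at roughly (5.5, 5.5) before and (7.8, 3.7) after.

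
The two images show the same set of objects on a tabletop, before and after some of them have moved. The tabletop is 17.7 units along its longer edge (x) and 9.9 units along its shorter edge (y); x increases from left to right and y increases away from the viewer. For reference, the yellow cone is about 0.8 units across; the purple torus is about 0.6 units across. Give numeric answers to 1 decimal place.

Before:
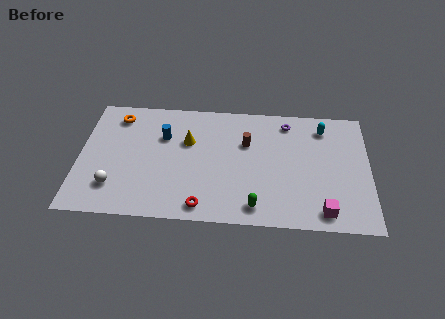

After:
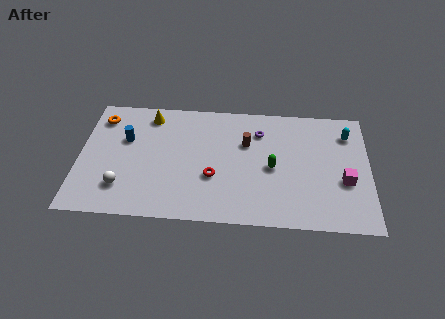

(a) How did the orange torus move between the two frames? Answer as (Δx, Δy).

(-1.0, -0.2)

The orange torus was at about (2.2, 8.2) and moved to about (1.2, 8.0).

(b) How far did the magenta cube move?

2.8

The magenta cube was near (14.9, 1.3) before and (16.2, 3.8) after, so it travelled √(1.3² + 2.5²) ≈ 2.8 units.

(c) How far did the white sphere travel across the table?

0.5

The white sphere was near (2.2, 2.4) before and (2.7, 2.4) after, so it travelled √(0.5² + 0.0²) ≈ 0.5 units.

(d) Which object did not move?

the brown cylinder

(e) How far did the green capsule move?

3.4

The green capsule moved from about (10.8, 1.4) to (11.8, 4.6), a distance of √(1.0² + 3.2²) ≈ 3.4.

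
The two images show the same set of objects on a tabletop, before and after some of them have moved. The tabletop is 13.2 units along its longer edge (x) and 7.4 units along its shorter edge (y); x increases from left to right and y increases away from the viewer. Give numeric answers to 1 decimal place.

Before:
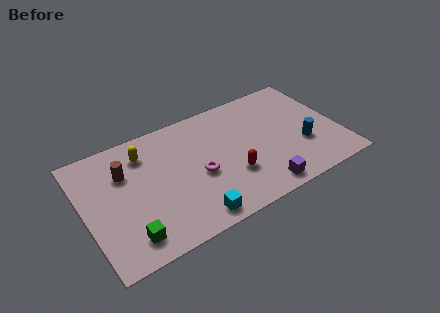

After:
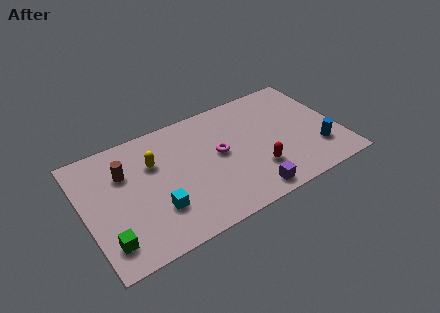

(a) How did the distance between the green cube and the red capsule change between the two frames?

+2.2

Before: roughly 5.6 units apart; after: 7.8. That's 2.2 units further apart.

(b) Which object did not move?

the brown cylinder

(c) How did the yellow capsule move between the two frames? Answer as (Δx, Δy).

(0.4, -0.8)

The yellow capsule was at about (3.3, 5.8) and moved to about (3.7, 5.0).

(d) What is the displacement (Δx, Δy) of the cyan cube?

(-1.6, 1.3)

The cyan cube started near (5.1, 0.9) and ended near (3.5, 2.2).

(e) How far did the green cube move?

1.0

From (1.9, 1.3) to (0.9, 1.5), the green cube covered √(1.0² + 0.2²) ≈ 1.0 units.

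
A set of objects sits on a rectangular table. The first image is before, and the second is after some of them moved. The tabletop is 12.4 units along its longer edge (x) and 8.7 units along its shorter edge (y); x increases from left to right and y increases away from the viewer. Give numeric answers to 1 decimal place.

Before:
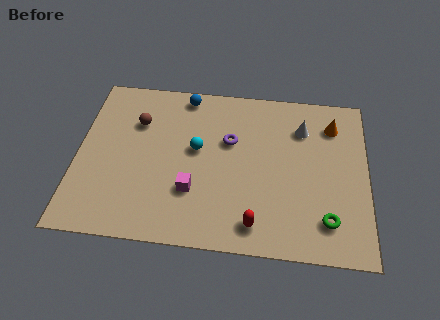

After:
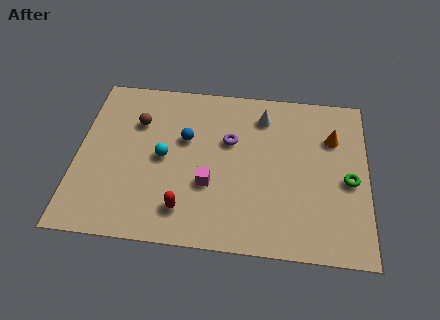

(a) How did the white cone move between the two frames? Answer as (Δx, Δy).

(-1.7, 0.5)

The white cone was at about (9.6, 6.5) and moved to about (7.9, 7.0).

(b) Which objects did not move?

the brown sphere and the purple torus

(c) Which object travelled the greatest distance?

the red capsule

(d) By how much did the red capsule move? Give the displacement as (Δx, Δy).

(-3.0, 0.4)

The red capsule was at about (7.7, 1.3) and moved to about (4.7, 1.7).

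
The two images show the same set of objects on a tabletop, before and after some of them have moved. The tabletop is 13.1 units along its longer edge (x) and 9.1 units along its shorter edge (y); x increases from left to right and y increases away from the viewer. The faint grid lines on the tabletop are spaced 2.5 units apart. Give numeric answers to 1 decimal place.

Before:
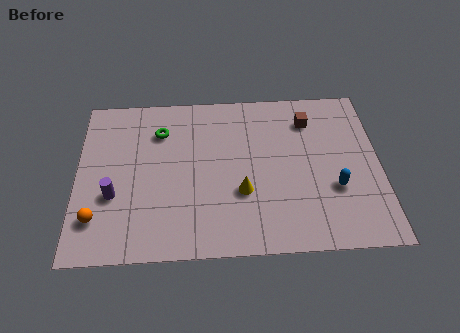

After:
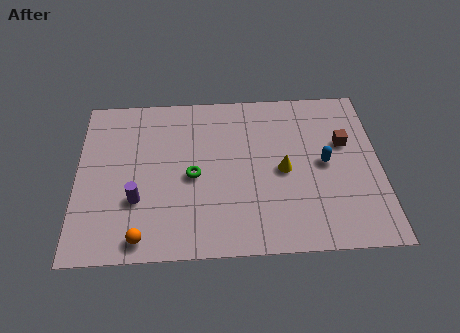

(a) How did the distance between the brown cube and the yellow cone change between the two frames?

-1.9

They were about 4.9 units apart before and 3.0 after — 1.9 units closer together.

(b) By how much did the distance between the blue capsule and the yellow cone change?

-2.2

Before: roughly 4.0 units apart; after: 1.8. That's 2.2 units closer together.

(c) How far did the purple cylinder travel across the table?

1.0

From (1.6, 3.3) to (2.6, 3.0), the purple cylinder covered √(1.0² + 0.3²) ≈ 1.0 units.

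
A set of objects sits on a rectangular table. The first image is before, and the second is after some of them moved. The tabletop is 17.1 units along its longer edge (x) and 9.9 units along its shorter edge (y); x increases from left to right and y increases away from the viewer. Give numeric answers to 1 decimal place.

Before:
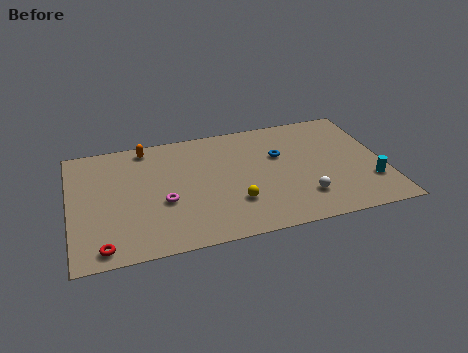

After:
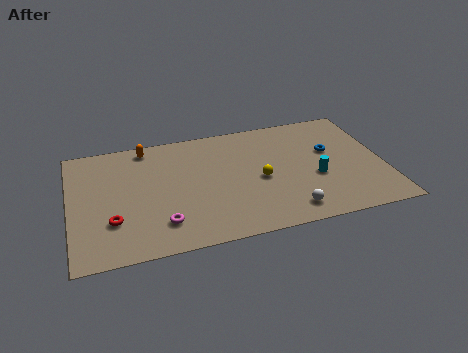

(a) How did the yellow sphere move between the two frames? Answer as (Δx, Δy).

(1.5, 1.6)

From the two frames, the yellow sphere sits at roughly (8.8, 2.9) before and (10.3, 4.5) after.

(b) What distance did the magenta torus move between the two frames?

1.7

The magenta torus moved from about (5.0, 3.9) to (4.8, 2.2), a distance of √(0.2² + 1.7²) ≈ 1.7.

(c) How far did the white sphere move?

1.3

From (12.5, 2.4) to (11.6, 1.5), the white sphere covered √(0.9² + 0.9²) ≈ 1.3 units.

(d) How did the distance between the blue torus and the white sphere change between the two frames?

+1.2

Before: roughly 4.0 units apart; after: 5.2. That's 1.2 units further apart.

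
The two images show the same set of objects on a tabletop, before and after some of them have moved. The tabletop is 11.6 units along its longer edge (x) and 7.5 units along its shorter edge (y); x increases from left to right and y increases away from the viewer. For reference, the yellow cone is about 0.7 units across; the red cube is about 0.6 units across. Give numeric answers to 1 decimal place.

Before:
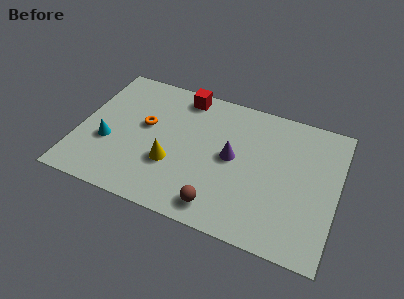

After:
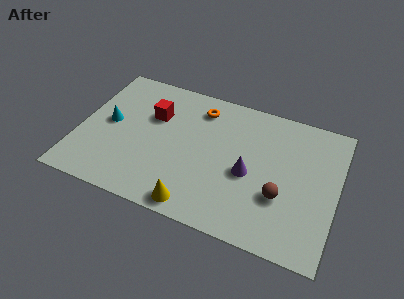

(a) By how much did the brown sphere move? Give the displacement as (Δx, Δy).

(2.6, 1.5)

The brown sphere started near (6.6, 1.1) and ended near (9.2, 2.6).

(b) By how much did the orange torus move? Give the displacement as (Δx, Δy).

(2.3, 1.8)

The orange torus started near (2.9, 4.3) and ended near (5.2, 6.1).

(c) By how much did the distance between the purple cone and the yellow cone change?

+0.4

The distance was about 2.9 in the first image and 3.3 in the second, so they moved 0.4 units further apart.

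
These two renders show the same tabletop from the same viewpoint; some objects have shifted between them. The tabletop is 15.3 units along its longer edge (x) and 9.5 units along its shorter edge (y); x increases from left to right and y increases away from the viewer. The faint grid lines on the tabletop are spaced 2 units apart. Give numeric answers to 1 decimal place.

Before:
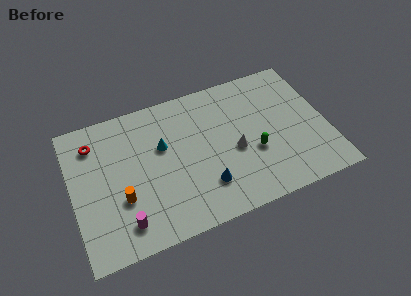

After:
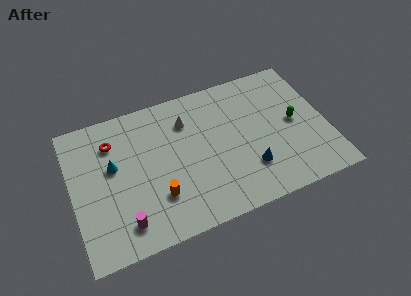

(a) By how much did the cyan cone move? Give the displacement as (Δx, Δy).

(-3.0, -0.3)

The cyan cone was at about (5.5, 5.9) and moved to about (2.5, 5.6).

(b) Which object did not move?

the magenta cylinder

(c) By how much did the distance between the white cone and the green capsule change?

+5.5

They were about 1.2 units apart before and 6.7 after — 5.5 units further apart.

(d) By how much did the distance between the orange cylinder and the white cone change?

-2.0

Before: roughly 6.9 units apart; after: 4.9. That's 2.0 units closer together.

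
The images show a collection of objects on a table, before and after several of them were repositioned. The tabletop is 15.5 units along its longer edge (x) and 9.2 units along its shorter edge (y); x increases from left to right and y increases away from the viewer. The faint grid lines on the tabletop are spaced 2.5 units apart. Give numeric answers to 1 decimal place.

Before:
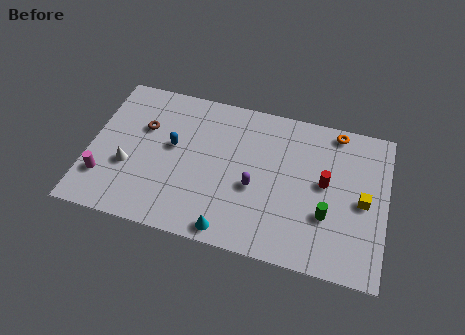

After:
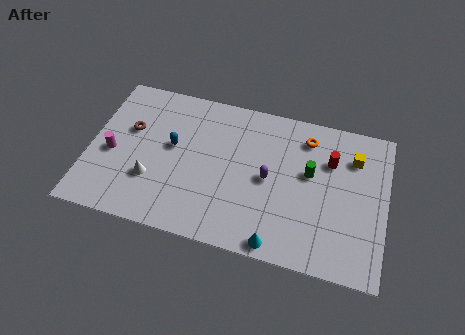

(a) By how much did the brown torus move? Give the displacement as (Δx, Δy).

(-0.7, -0.3)

The brown torus was at about (2.7, 6.0) and moved to about (2.0, 5.7).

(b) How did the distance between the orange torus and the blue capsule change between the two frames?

-1.7

They were about 9.0 units apart before and 7.3 after — 1.7 units closer together.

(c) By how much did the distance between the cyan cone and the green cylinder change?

-0.6

The distance was about 5.4 in the first image and 4.8 in the second, so they moved 0.6 units closer together.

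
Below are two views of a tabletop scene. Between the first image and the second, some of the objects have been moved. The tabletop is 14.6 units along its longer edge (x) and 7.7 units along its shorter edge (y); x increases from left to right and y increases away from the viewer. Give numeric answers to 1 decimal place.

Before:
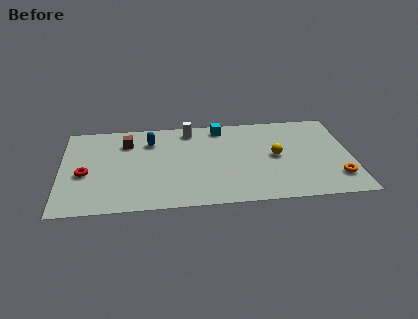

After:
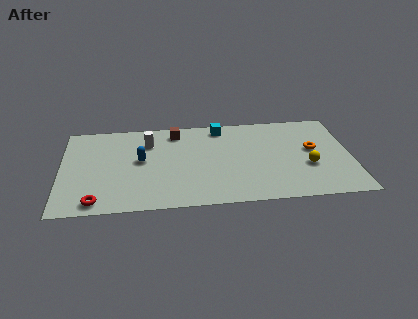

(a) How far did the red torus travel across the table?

2.5

From (1.2, 3.3) to (1.8, 0.9), the red torus covered √(0.6² + 2.4²) ≈ 2.5 units.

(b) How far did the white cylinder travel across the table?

2.3

From (6.5, 6.6) to (4.4, 5.7), the white cylinder covered √(2.1² + 0.9²) ≈ 2.3 units.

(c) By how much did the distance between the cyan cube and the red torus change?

+0.9

Before: roughly 7.7 units apart; after: 8.6. That's 0.9 units further apart.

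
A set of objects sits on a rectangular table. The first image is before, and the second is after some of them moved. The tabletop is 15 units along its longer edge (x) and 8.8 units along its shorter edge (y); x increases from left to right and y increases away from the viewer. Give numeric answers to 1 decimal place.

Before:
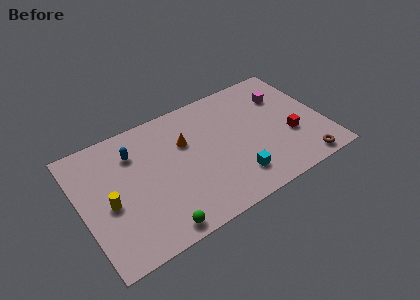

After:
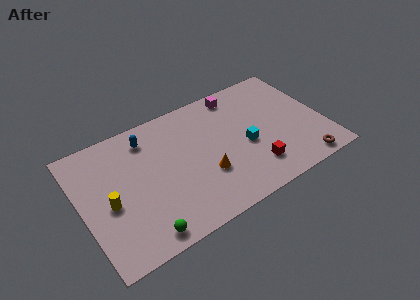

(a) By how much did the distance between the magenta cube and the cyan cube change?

-1.9

Before: roughly 5.8 units apart; after: 3.9. That's 1.9 units closer together.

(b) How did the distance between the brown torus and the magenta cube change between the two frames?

+2.0

Before: roughly 5.4 units apart; after: 7.4. That's 2.0 units further apart.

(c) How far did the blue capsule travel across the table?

1.1

From (3.5, 6.6) to (4.4, 7.2), the blue capsule covered √(0.9² + 0.6²) ≈ 1.1 units.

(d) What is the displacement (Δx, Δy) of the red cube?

(-2.5, -1.2)

From the two frames, the red cube sits at roughly (12.8, 3.2) before and (10.3, 2.0) after.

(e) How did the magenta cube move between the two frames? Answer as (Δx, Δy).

(-2.7, 1.4)

The magenta cube was at about (12.9, 6.3) and moved to about (10.2, 7.7).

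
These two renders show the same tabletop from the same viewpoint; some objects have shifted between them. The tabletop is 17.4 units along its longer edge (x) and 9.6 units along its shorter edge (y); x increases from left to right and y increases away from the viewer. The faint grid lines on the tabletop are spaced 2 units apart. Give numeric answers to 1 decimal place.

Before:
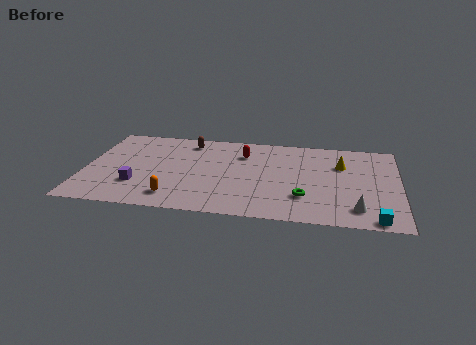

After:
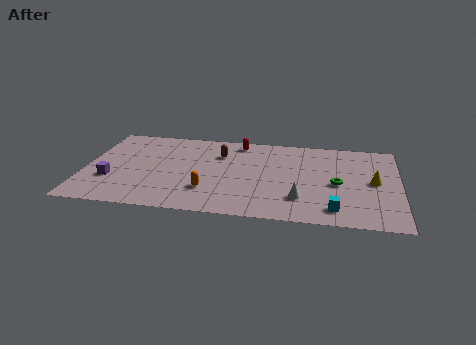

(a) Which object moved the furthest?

the white cone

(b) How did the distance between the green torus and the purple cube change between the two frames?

+3.4

The distance was about 9.2 in the first image and 12.6 in the second, so they moved 3.4 units further apart.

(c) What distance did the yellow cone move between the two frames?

2.5

From (14.2, 6.6) to (16.0, 4.9), the yellow cone covered √(1.8² + 1.7²) ≈ 2.5 units.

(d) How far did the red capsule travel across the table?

1.3

The red capsule was near (8.7, 7.1) before and (8.4, 8.4) after, so it travelled √(0.3² + 1.3²) ≈ 1.3 units.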